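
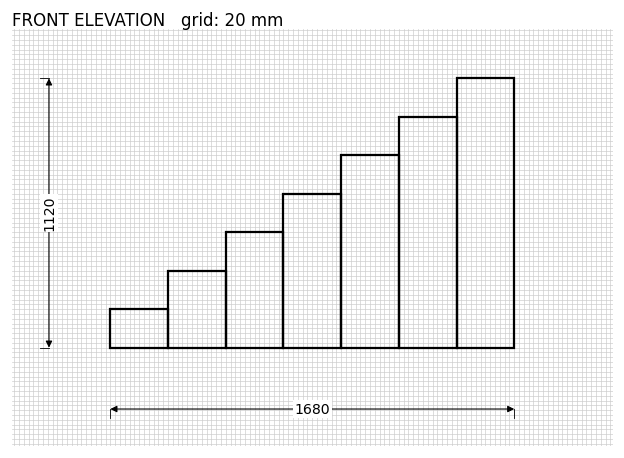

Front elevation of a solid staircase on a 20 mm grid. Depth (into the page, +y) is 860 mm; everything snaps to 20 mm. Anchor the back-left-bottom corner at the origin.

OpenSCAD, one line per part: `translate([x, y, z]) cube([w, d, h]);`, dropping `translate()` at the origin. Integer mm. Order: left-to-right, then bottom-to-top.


cube([240, 860, 160]);
translate([240, 0, 0]) cube([240, 860, 320]);
translate([480, 0, 0]) cube([240, 860, 480]);
translate([720, 0, 0]) cube([240, 860, 640]);
translate([960, 0, 0]) cube([240, 860, 800]);
translate([1200, 0, 0]) cube([240, 860, 960]);
translate([1440, 0, 0]) cube([240, 860, 1120]);


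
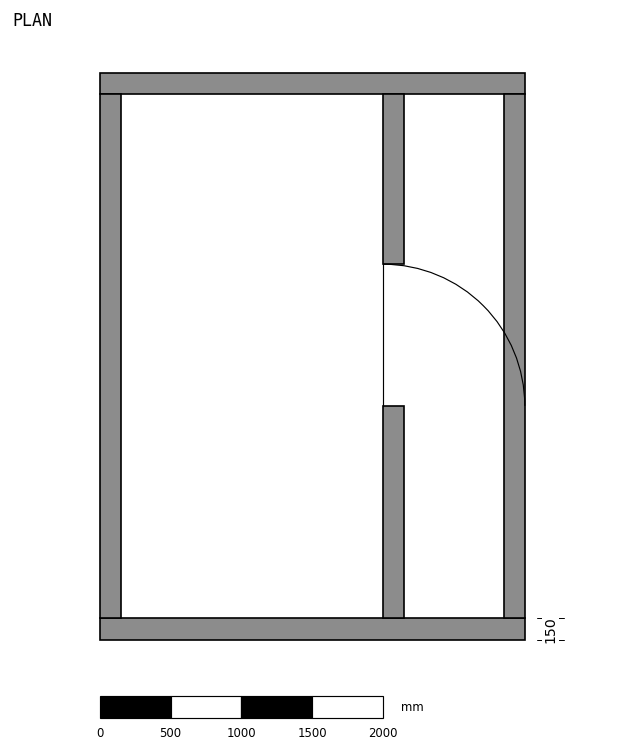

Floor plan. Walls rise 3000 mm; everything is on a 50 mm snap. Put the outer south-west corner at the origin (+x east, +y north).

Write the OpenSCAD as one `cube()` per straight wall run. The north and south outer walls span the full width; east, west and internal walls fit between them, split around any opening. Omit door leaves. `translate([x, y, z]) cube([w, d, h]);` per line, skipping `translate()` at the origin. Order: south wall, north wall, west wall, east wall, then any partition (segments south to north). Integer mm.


cube([3000, 150, 3000]);
translate([0, 3850, 0]) cube([3000, 150, 3000]);
translate([0, 150, 0]) cube([150, 3700, 3000]);
translate([2850, 150, 0]) cube([150, 3700, 3000]);
translate([2000, 150, 0]) cube([150, 1500, 3000]);
translate([2000, 2650, 0]) cube([150, 1200, 3000]);


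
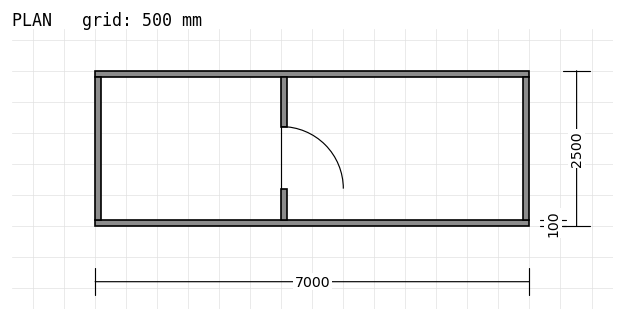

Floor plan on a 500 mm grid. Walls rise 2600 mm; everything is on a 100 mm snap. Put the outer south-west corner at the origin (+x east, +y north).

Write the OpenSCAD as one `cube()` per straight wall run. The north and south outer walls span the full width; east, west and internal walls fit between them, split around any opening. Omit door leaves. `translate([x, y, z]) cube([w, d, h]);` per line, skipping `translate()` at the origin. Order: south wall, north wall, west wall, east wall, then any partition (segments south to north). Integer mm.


cube([7000, 100, 2600]);
translate([0, 2400, 0]) cube([7000, 100, 2600]);
translate([0, 100, 0]) cube([100, 2300, 2600]);
translate([6900, 100, 0]) cube([100, 2300, 2600]);
translate([3000, 100, 0]) cube([100, 500, 2600]);
translate([3000, 1600, 0]) cube([100, 800, 2600]);


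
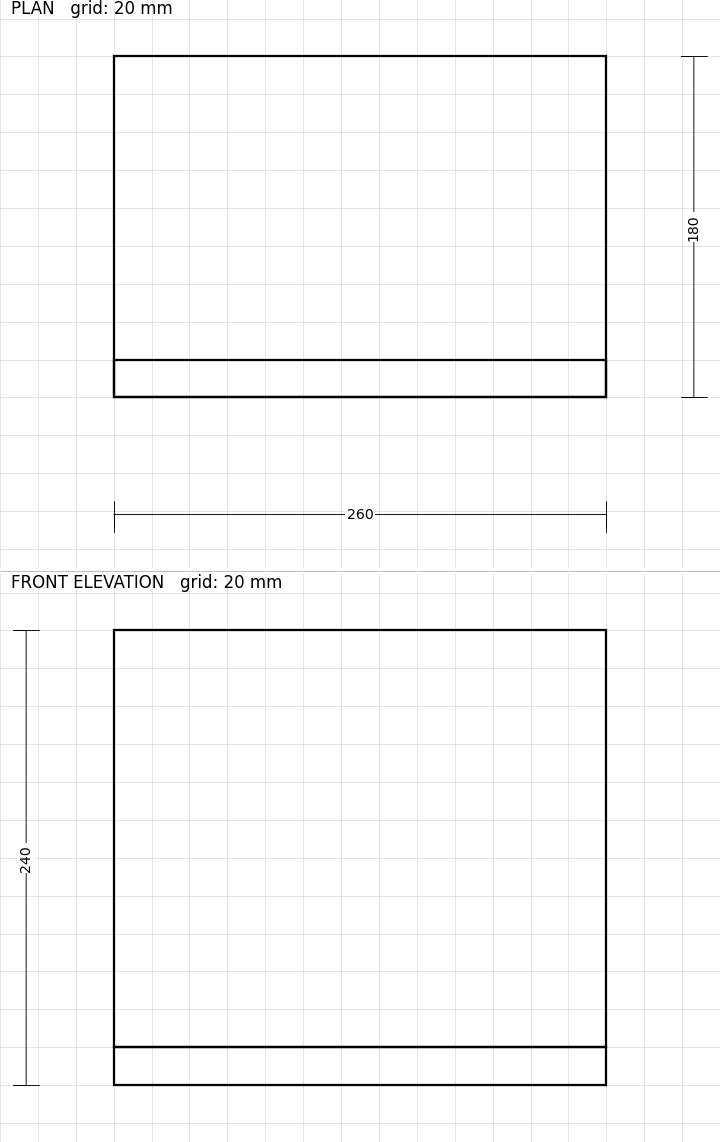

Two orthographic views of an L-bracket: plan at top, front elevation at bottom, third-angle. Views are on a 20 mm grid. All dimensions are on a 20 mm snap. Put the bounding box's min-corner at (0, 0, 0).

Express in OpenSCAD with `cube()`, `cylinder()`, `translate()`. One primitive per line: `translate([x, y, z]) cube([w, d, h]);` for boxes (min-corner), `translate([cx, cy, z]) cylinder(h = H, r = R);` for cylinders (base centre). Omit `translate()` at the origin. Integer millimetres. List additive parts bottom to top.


cube([260, 180, 20]);
translate([0, 0, 20]) cube([260, 20, 220]);


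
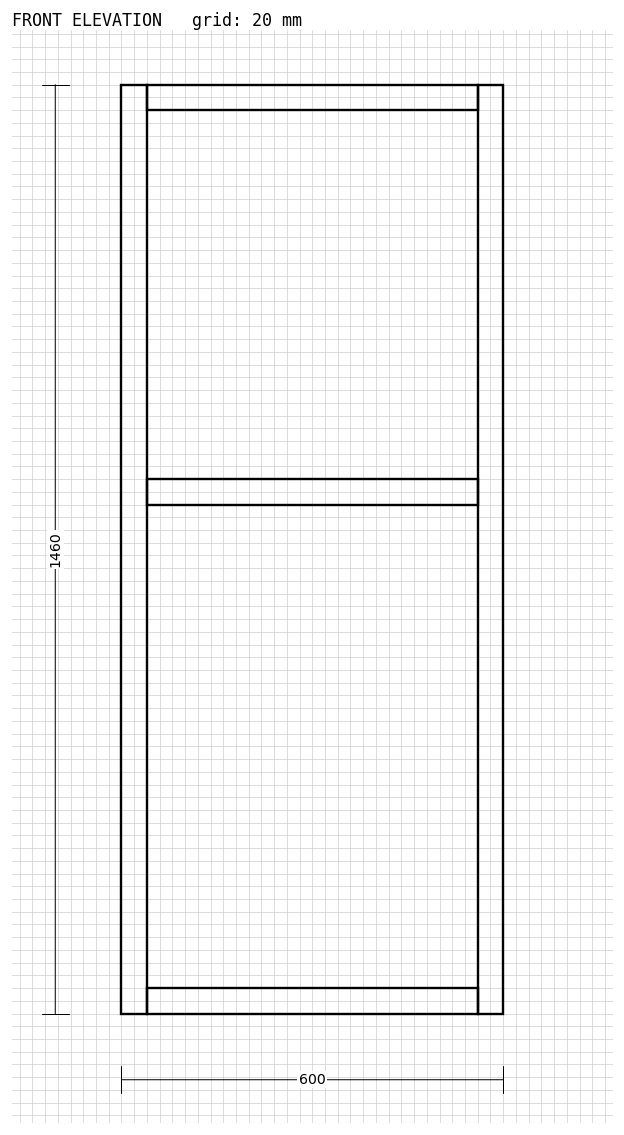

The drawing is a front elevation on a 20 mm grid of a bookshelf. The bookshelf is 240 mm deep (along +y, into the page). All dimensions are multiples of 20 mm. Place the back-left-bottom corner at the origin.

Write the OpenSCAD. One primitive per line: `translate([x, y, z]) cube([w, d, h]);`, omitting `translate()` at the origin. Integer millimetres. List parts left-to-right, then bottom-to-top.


cube([40, 240, 1460]);
translate([40, 0, 0]) cube([520, 240, 40]);
translate([40, 0, 800]) cube([520, 240, 40]);
translate([40, 0, 1420]) cube([520, 240, 40]);
translate([560, 0, 0]) cube([40, 240, 1460]);


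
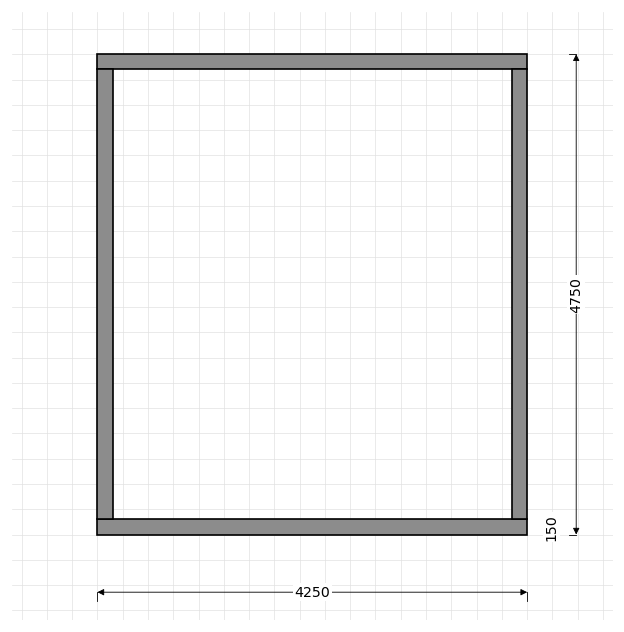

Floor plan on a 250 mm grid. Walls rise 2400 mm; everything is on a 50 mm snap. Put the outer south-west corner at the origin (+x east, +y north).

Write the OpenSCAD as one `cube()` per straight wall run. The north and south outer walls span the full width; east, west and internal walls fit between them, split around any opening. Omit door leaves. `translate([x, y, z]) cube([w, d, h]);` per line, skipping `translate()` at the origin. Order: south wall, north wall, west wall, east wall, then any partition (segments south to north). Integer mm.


cube([4250, 150, 2400]);
translate([0, 4600, 0]) cube([4250, 150, 2400]);
translate([0, 150, 0]) cube([150, 4450, 2400]);
translate([4100, 150, 0]) cube([150, 4450, 2400]);


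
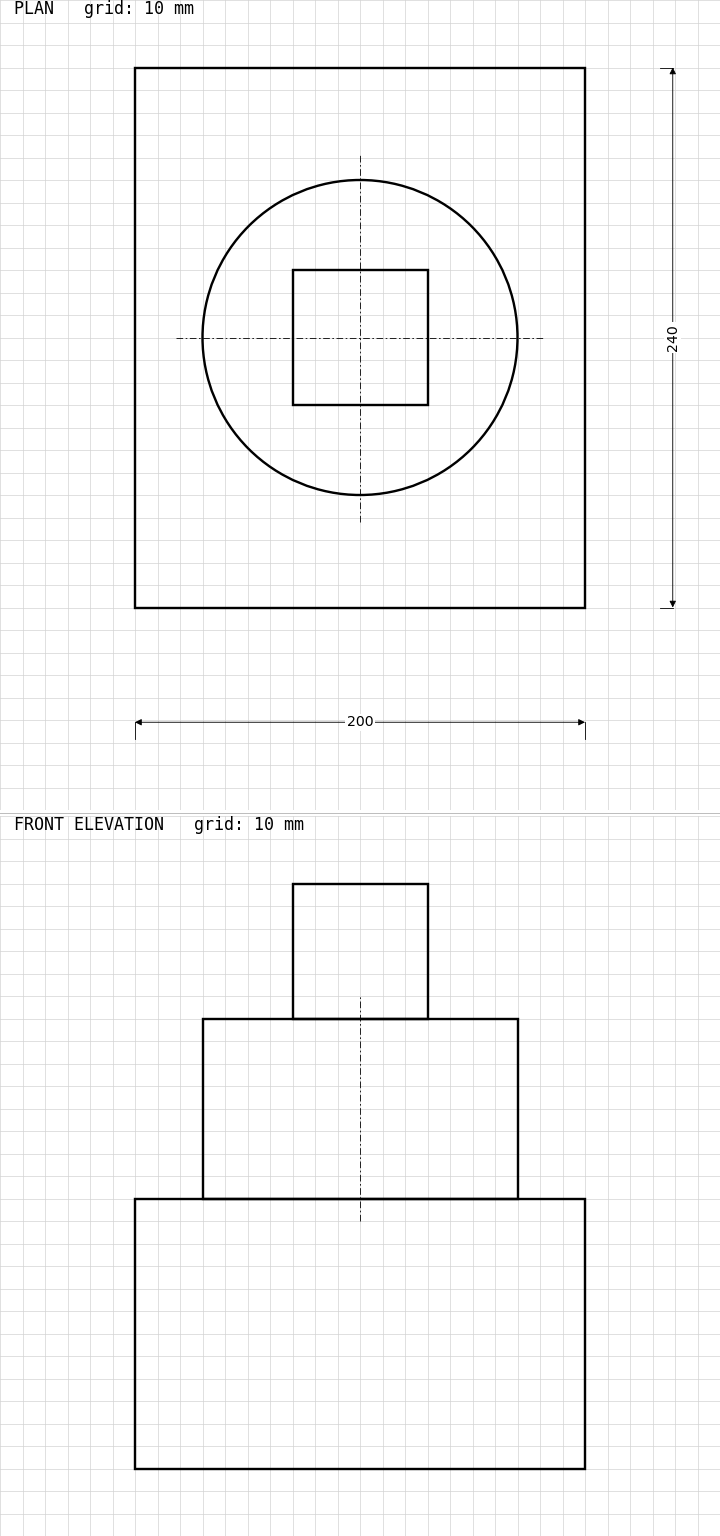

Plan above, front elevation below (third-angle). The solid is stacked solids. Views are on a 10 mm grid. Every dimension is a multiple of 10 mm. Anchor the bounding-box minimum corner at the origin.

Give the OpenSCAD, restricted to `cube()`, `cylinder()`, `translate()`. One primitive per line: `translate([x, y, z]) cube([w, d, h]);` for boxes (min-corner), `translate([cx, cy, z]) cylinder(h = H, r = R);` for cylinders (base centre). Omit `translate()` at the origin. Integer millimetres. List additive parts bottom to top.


cube([200, 240, 120]);
translate([100, 120, 120]) cylinder(h = 80, r = 70);
translate([70, 90, 200]) cube([60, 60, 60]);


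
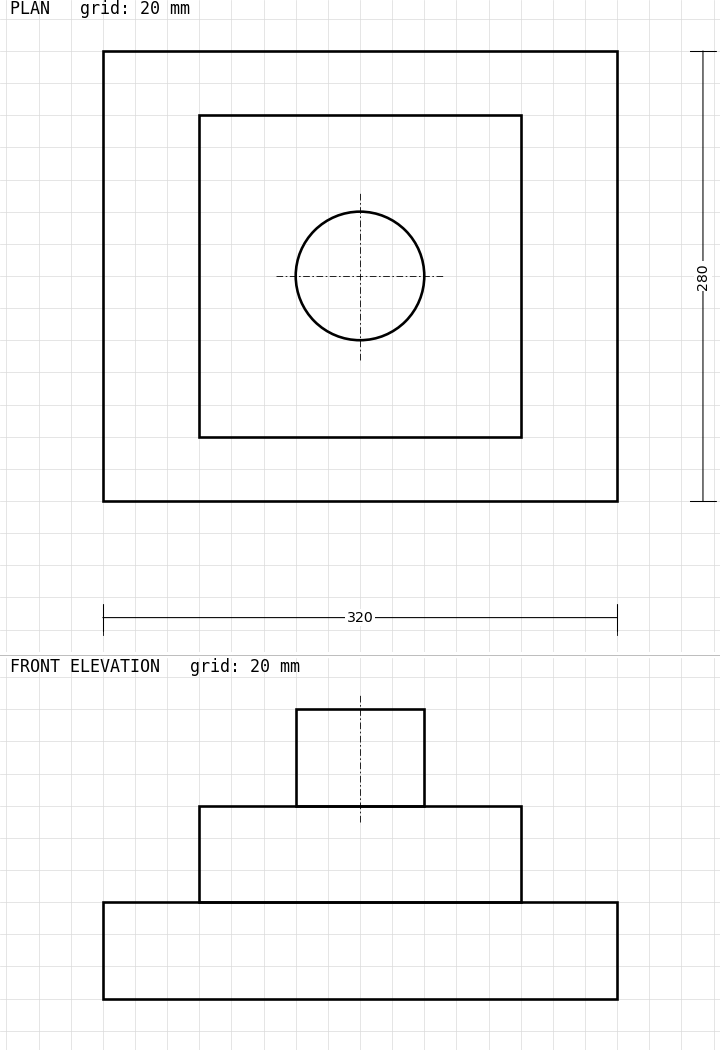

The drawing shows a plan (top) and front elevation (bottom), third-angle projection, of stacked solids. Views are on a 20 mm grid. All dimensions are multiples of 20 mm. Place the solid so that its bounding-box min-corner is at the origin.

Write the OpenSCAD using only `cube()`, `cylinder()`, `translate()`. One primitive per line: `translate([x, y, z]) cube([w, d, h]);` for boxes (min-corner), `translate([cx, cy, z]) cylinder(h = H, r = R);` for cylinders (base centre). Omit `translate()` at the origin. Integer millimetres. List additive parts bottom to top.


cube([320, 280, 60]);
translate([60, 40, 60]) cube([200, 200, 60]);
translate([160, 140, 120]) cylinder(h = 60, r = 40);


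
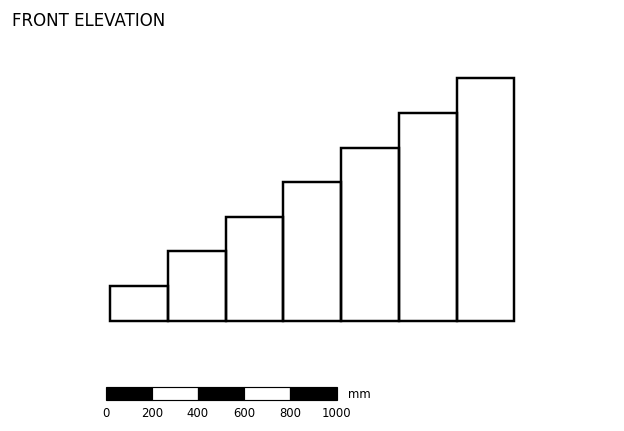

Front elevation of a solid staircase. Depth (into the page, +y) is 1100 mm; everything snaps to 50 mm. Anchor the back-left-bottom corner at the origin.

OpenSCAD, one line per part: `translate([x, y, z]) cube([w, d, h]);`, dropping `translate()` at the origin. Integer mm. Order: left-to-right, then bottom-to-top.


cube([250, 1100, 150]);
translate([250, 0, 0]) cube([250, 1100, 300]);
translate([500, 0, 0]) cube([250, 1100, 450]);
translate([750, 0, 0]) cube([250, 1100, 600]);
translate([1000, 0, 0]) cube([250, 1100, 750]);
translate([1250, 0, 0]) cube([250, 1100, 900]);
translate([1500, 0, 0]) cube([250, 1100, 1050]);


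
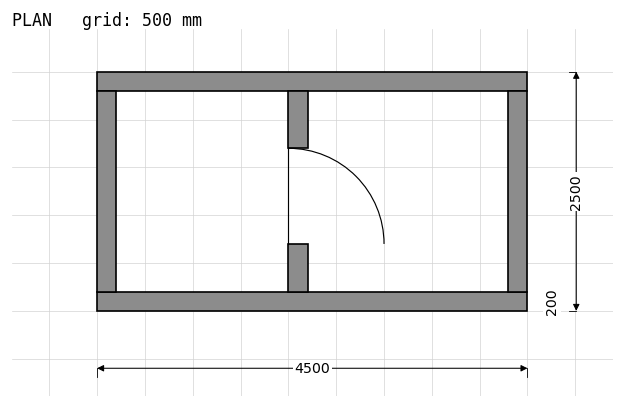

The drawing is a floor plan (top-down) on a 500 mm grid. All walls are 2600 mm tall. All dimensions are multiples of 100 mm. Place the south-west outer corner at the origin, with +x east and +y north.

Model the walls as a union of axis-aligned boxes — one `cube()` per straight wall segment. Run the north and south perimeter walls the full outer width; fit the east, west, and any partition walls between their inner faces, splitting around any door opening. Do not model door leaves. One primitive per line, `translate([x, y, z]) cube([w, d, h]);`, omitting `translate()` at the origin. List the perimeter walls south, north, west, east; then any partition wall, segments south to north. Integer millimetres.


cube([4500, 200, 2600]);
translate([0, 2300, 0]) cube([4500, 200, 2600]);
translate([0, 200, 0]) cube([200, 2100, 2600]);
translate([4300, 200, 0]) cube([200, 2100, 2600]);
translate([2000, 200, 0]) cube([200, 500, 2600]);
translate([2000, 1700, 0]) cube([200, 600, 2600]);


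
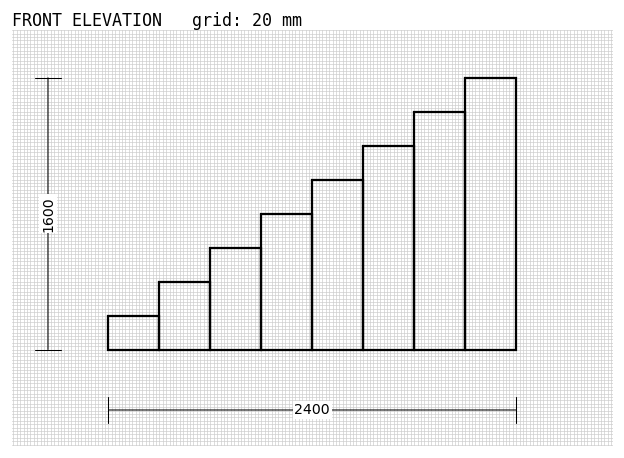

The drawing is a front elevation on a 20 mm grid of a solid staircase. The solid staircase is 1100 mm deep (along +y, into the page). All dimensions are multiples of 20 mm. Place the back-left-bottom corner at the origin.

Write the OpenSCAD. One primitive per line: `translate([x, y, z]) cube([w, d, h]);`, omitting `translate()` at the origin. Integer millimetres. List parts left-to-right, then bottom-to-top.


cube([300, 1100, 200]);
translate([300, 0, 0]) cube([300, 1100, 400]);
translate([600, 0, 0]) cube([300, 1100, 600]);
translate([900, 0, 0]) cube([300, 1100, 800]);
translate([1200, 0, 0]) cube([300, 1100, 1000]);
translate([1500, 0, 0]) cube([300, 1100, 1200]);
translate([1800, 0, 0]) cube([300, 1100, 1400]);
translate([2100, 0, 0]) cube([300, 1100, 1600]);


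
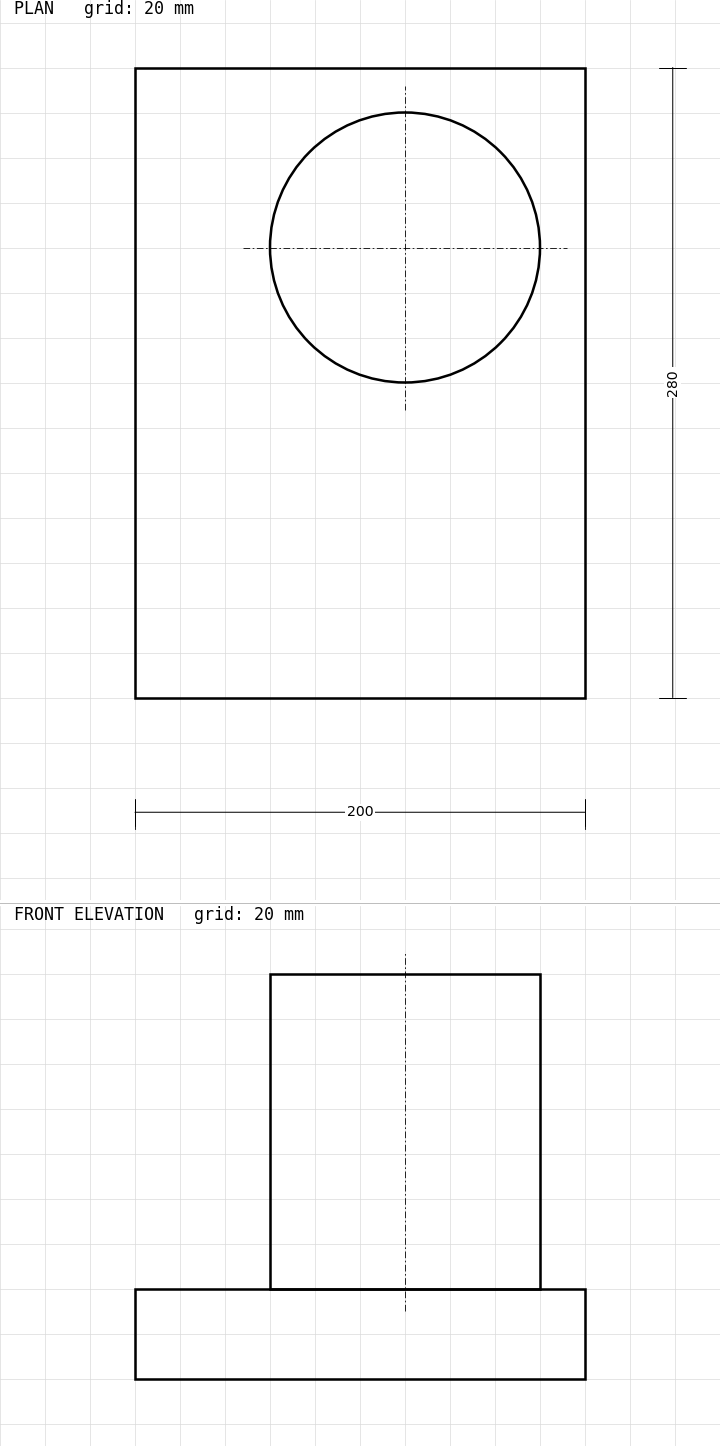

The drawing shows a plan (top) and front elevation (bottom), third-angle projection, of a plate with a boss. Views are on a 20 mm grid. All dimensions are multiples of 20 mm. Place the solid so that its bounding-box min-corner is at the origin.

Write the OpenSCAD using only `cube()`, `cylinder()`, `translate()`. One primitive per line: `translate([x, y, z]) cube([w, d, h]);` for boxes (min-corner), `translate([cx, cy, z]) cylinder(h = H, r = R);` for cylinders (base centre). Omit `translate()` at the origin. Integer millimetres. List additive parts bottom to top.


cube([200, 280, 40]);
translate([120, 200, 40]) cylinder(h = 140, r = 60);


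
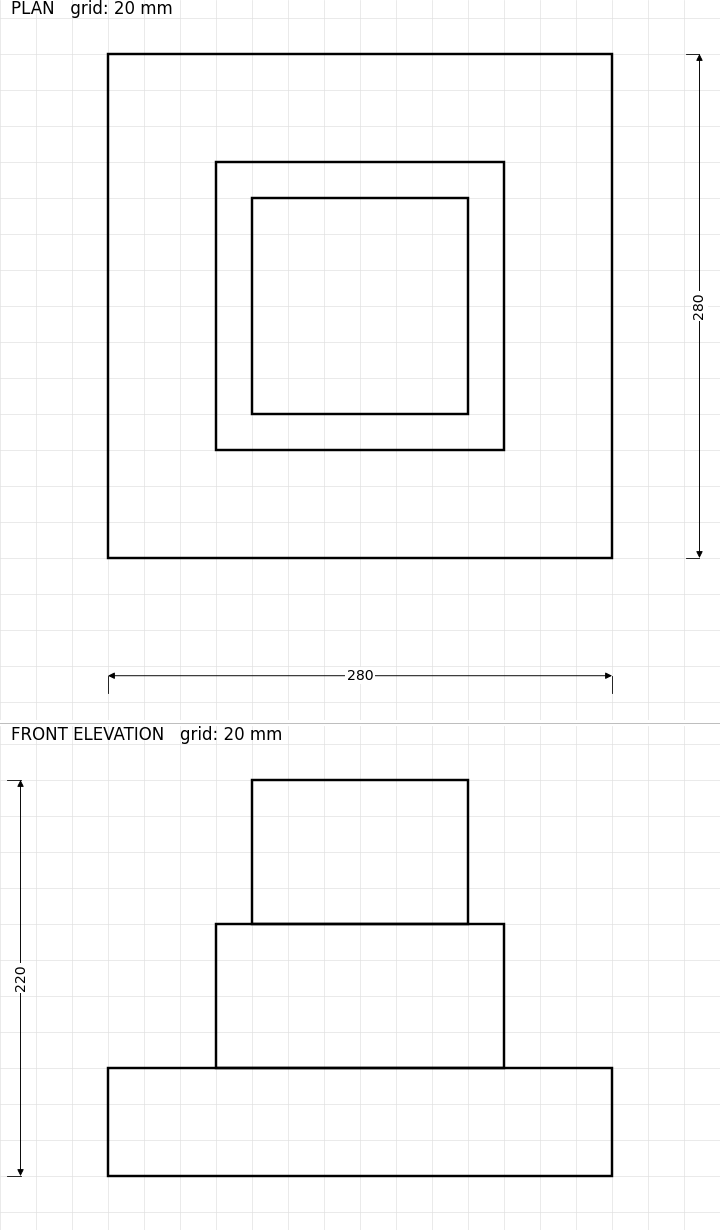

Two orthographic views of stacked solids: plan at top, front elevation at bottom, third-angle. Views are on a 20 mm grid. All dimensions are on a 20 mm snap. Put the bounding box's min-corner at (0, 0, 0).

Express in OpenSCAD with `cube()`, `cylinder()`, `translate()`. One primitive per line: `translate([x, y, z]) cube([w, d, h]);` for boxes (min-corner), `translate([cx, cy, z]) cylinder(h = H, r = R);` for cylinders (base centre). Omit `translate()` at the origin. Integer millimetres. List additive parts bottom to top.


cube([280, 280, 60]);
translate([60, 60, 60]) cube([160, 160, 80]);
translate([80, 80, 140]) cube([120, 120, 80]);


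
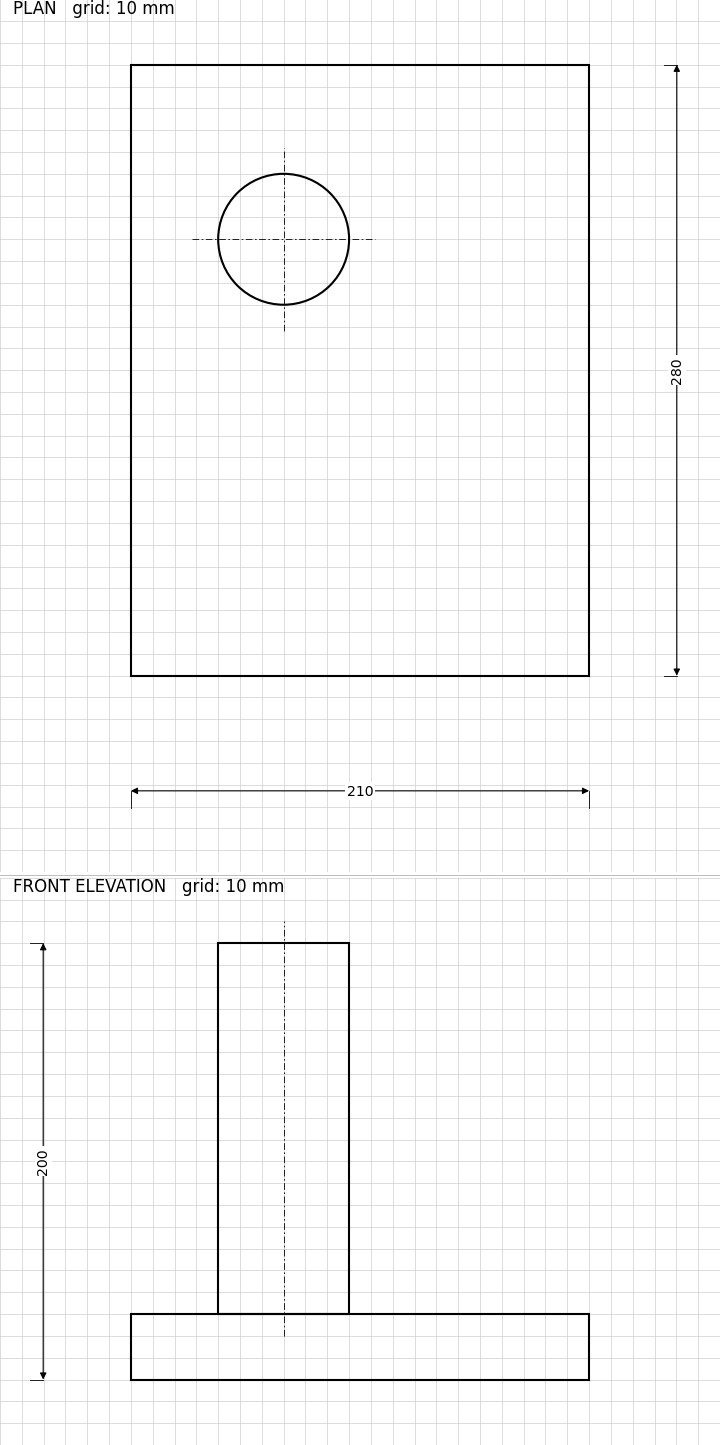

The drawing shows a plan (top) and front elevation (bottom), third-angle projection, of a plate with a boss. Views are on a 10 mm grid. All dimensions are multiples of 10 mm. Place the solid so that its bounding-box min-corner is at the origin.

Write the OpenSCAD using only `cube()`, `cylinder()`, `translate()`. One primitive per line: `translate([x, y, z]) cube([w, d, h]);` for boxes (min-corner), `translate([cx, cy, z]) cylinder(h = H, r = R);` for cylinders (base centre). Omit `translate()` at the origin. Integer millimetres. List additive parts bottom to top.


cube([210, 280, 30]);
translate([70, 200, 30]) cylinder(h = 170, r = 30);


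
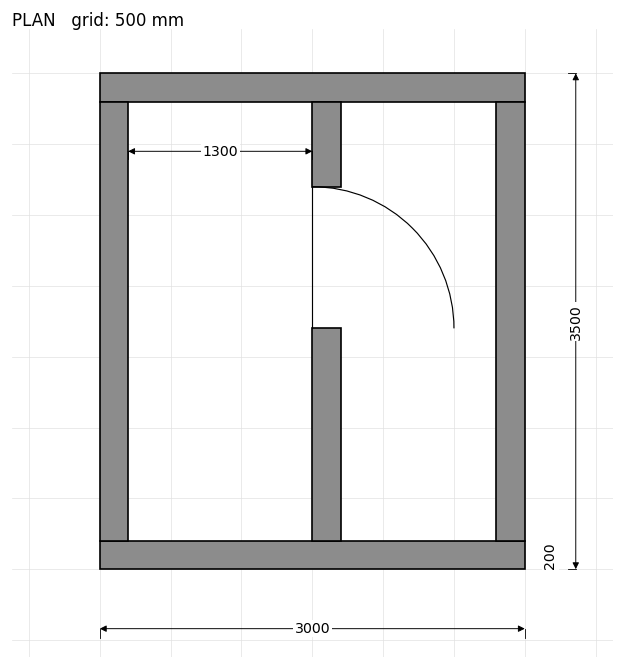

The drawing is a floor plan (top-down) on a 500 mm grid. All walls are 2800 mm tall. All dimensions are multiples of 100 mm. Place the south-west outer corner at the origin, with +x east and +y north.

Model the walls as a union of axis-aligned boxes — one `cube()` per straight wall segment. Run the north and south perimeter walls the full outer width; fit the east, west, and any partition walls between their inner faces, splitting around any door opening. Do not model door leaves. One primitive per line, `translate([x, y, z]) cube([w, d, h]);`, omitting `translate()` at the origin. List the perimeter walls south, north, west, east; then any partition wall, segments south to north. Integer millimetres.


cube([3000, 200, 2800]);
translate([0, 3300, 0]) cube([3000, 200, 2800]);
translate([0, 200, 0]) cube([200, 3100, 2800]);
translate([2800, 200, 0]) cube([200, 3100, 2800]);
translate([1500, 200, 0]) cube([200, 1500, 2800]);
translate([1500, 2700, 0]) cube([200, 600, 2800]);


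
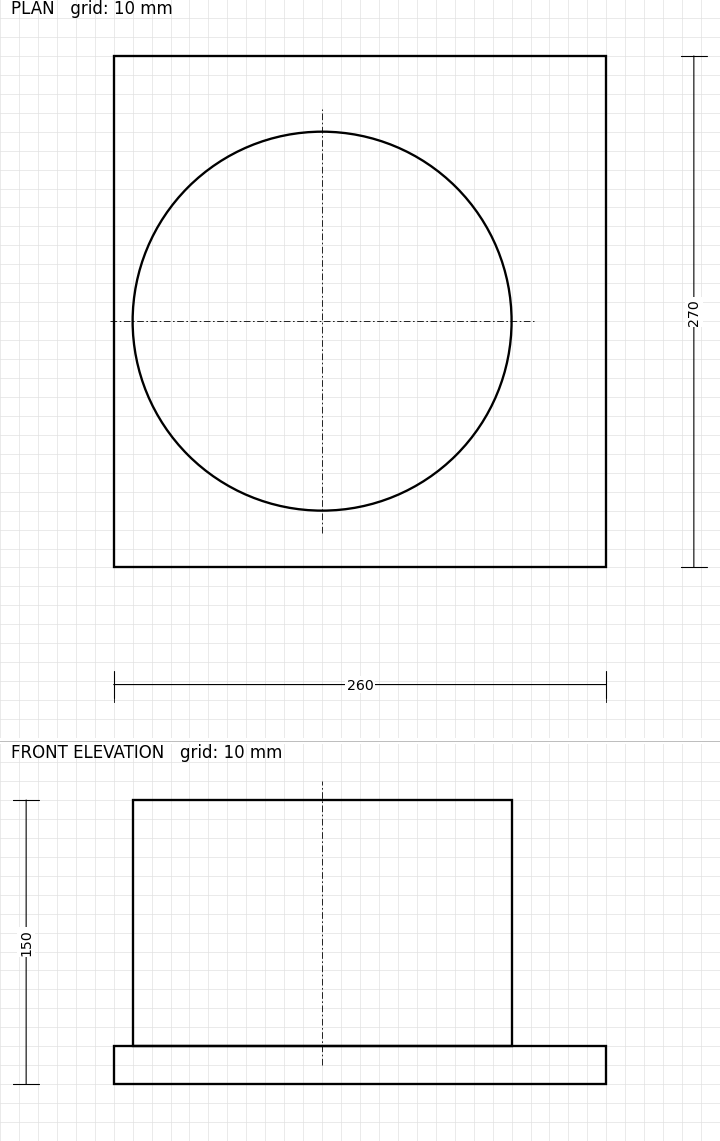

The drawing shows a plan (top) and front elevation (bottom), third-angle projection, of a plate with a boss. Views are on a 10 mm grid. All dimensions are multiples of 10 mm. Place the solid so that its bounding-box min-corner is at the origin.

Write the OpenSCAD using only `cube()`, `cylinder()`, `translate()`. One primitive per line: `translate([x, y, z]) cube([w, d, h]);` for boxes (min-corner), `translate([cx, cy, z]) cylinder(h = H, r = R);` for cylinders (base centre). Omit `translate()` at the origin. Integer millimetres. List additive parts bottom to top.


cube([260, 270, 20]);
translate([110, 130, 20]) cylinder(h = 130, r = 100);


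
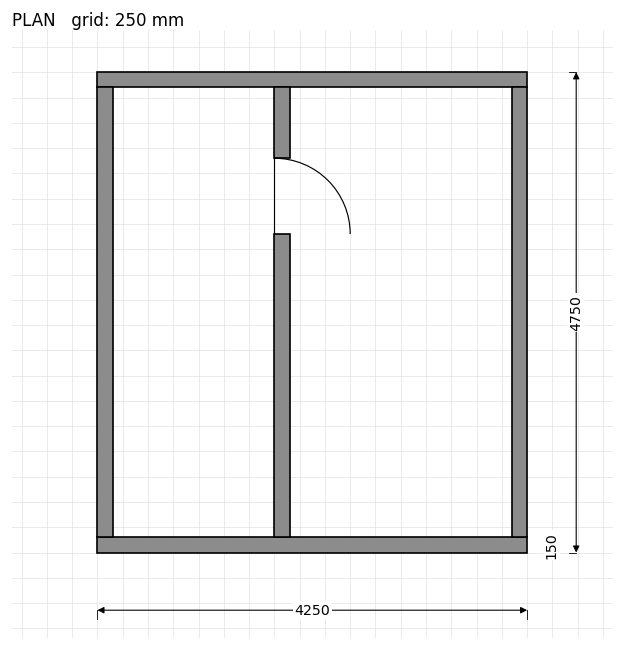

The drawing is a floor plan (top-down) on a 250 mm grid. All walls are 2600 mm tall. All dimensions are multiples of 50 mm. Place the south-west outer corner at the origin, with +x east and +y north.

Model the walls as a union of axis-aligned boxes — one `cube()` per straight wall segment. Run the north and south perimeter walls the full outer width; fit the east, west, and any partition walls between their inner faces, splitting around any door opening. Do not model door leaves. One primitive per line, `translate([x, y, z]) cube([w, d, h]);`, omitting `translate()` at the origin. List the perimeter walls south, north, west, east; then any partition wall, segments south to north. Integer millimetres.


cube([4250, 150, 2600]);
translate([0, 4600, 0]) cube([4250, 150, 2600]);
translate([0, 150, 0]) cube([150, 4450, 2600]);
translate([4100, 150, 0]) cube([150, 4450, 2600]);
translate([1750, 150, 0]) cube([150, 3000, 2600]);
translate([1750, 3900, 0]) cube([150, 700, 2600]);


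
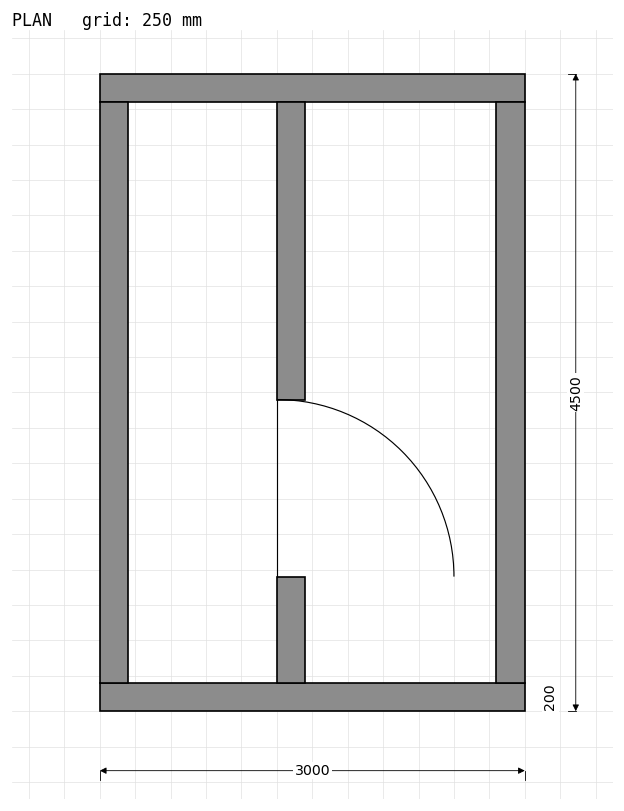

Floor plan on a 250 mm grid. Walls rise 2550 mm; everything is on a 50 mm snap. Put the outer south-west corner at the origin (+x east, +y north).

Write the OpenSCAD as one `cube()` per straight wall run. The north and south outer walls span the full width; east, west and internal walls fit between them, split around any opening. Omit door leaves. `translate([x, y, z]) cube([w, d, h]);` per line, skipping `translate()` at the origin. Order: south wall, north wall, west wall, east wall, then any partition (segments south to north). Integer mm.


cube([3000, 200, 2550]);
translate([0, 4300, 0]) cube([3000, 200, 2550]);
translate([0, 200, 0]) cube([200, 4100, 2550]);
translate([2800, 200, 0]) cube([200, 4100, 2550]);
translate([1250, 200, 0]) cube([200, 750, 2550]);
translate([1250, 2200, 0]) cube([200, 2100, 2550]);


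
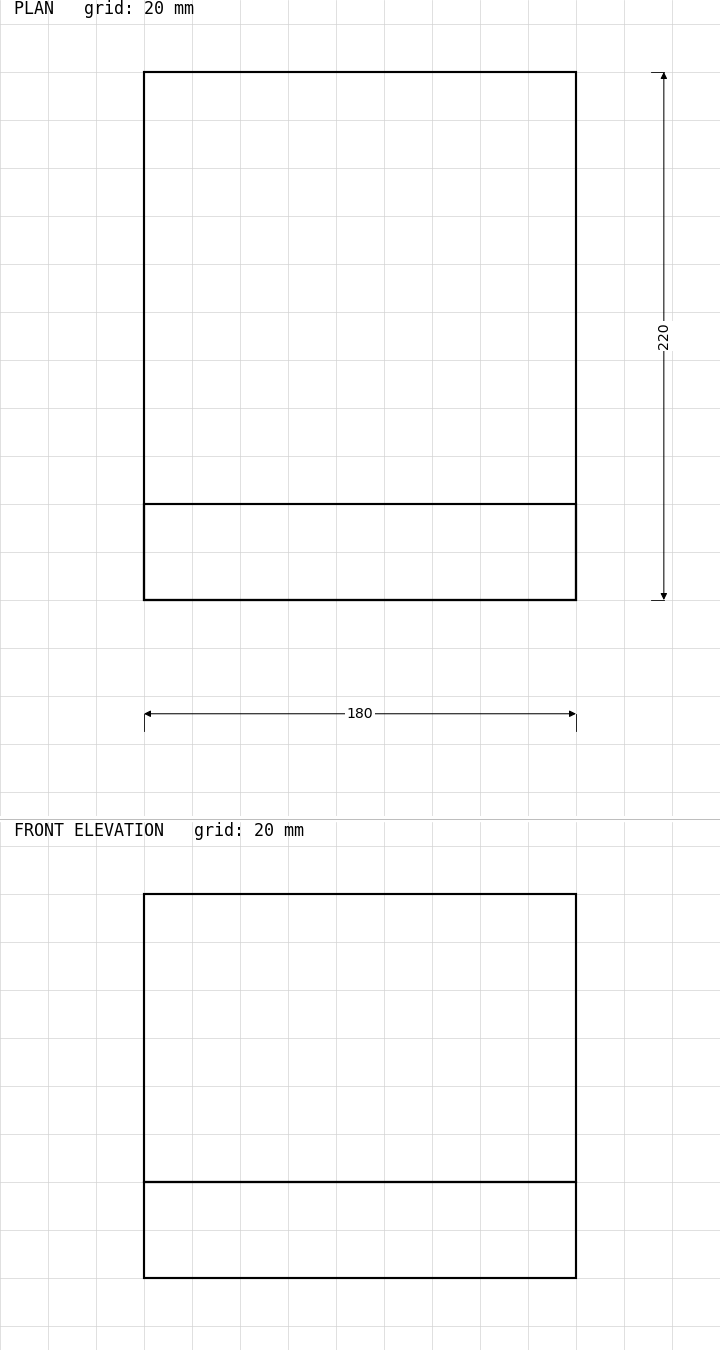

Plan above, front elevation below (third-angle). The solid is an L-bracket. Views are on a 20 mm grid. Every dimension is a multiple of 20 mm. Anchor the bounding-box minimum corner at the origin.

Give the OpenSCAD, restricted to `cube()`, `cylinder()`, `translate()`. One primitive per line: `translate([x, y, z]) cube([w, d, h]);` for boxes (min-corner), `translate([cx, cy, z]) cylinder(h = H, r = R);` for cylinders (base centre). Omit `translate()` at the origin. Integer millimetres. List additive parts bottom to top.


cube([180, 220, 40]);
translate([0, 0, 40]) cube([180, 40, 120]);


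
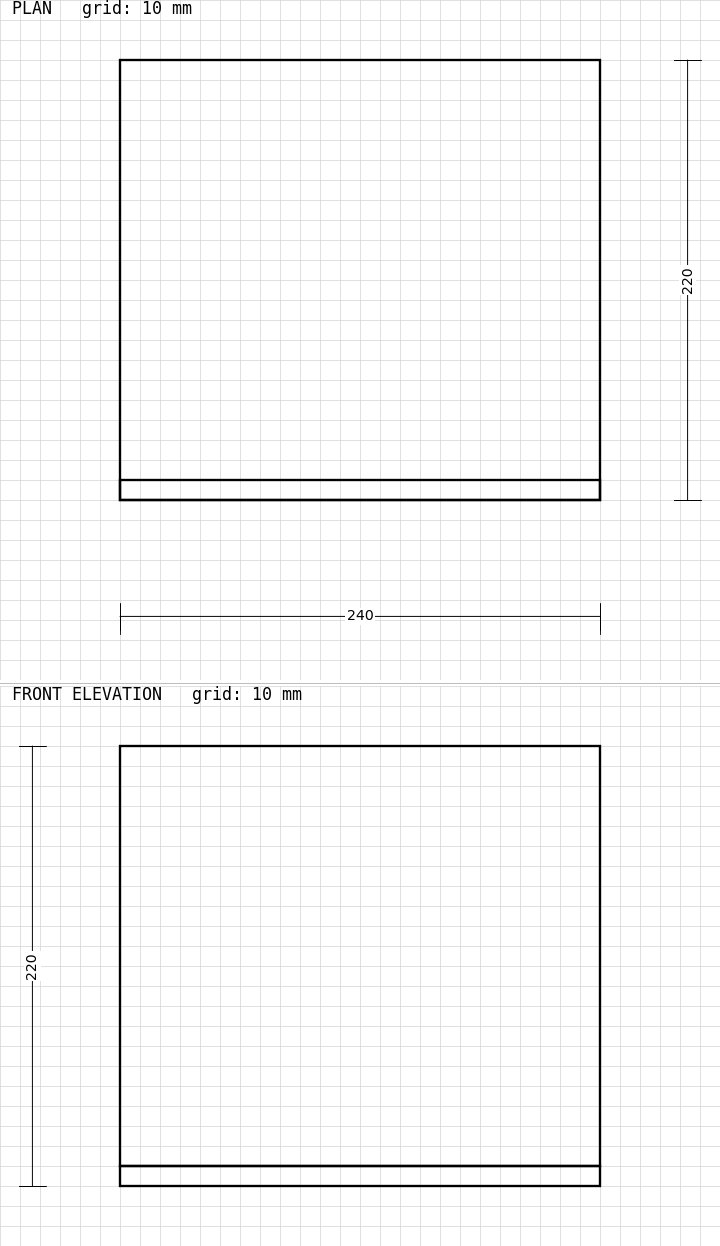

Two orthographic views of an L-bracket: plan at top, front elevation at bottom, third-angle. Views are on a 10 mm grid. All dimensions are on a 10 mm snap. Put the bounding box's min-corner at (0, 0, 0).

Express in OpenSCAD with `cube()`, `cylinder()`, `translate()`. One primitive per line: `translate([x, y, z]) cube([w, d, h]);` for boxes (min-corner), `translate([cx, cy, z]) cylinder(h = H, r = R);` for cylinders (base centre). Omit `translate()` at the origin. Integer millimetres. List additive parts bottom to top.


cube([240, 220, 10]);
translate([0, 0, 10]) cube([240, 10, 210]);


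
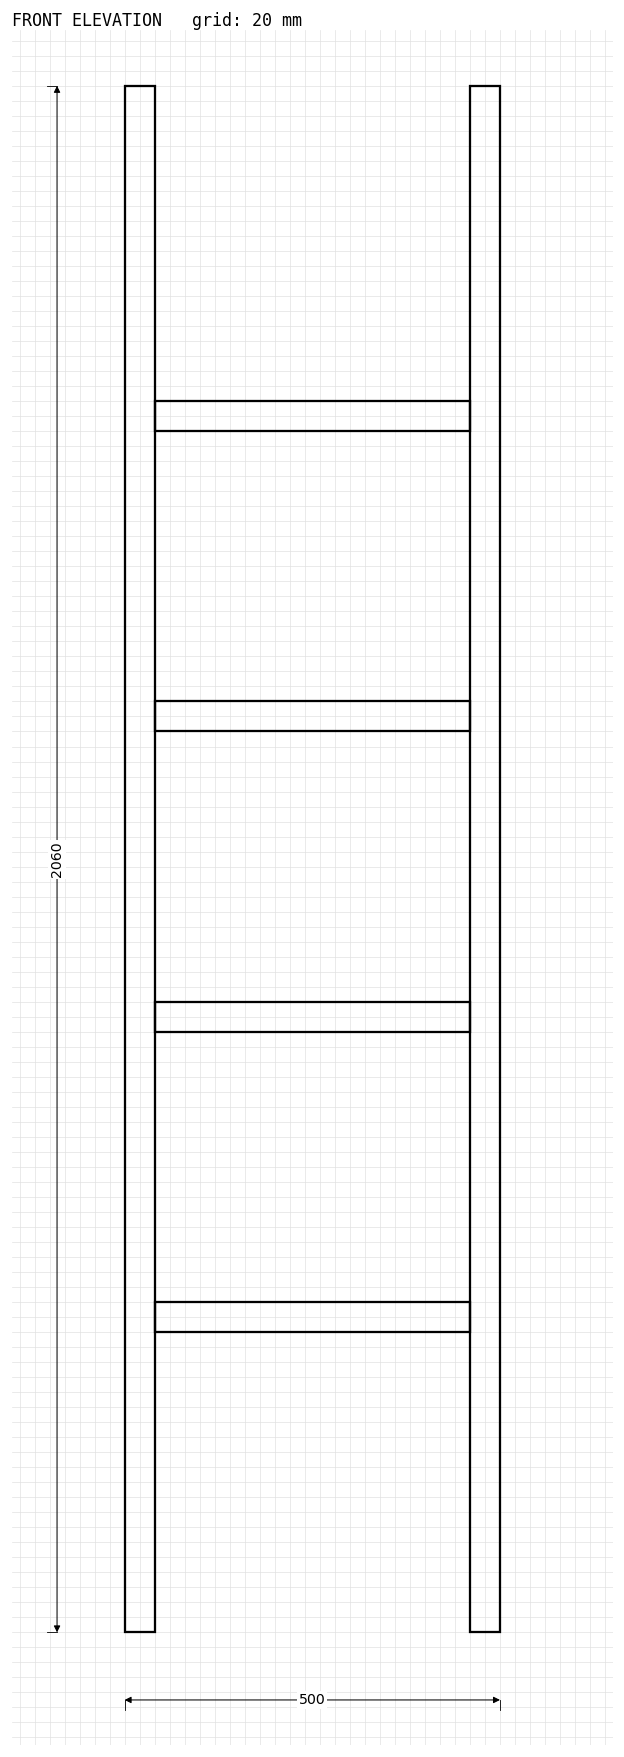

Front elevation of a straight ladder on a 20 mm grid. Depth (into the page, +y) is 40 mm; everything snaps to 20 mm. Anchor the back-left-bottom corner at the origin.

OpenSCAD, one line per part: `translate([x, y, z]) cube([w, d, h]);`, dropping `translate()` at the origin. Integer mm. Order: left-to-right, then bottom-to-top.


cube([40, 40, 2060]);
translate([40, 0, 400]) cube([420, 40, 40]);
translate([40, 0, 800]) cube([420, 40, 40]);
translate([40, 0, 1200]) cube([420, 40, 40]);
translate([40, 0, 1600]) cube([420, 40, 40]);
translate([460, 0, 0]) cube([40, 40, 2060]);


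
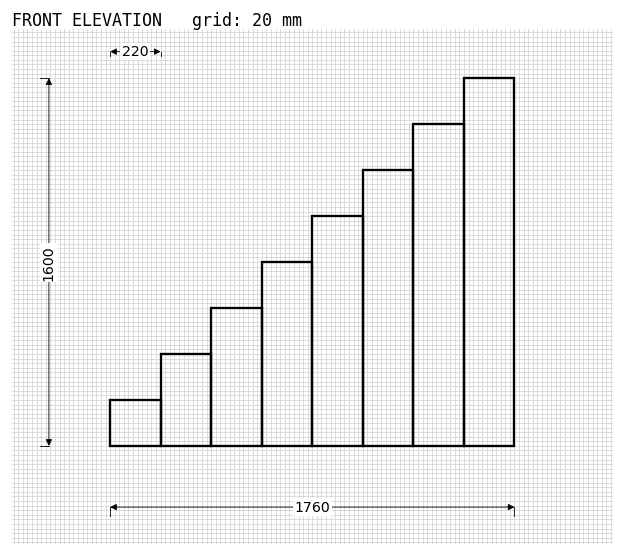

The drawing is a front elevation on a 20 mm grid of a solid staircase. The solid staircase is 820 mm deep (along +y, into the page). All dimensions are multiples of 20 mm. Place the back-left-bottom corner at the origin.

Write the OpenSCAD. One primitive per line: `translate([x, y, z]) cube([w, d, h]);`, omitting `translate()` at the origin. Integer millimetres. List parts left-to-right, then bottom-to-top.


cube([220, 820, 200]);
translate([220, 0, 0]) cube([220, 820, 400]);
translate([440, 0, 0]) cube([220, 820, 600]);
translate([660, 0, 0]) cube([220, 820, 800]);
translate([880, 0, 0]) cube([220, 820, 1000]);
translate([1100, 0, 0]) cube([220, 820, 1200]);
translate([1320, 0, 0]) cube([220, 820, 1400]);
translate([1540, 0, 0]) cube([220, 820, 1600]);


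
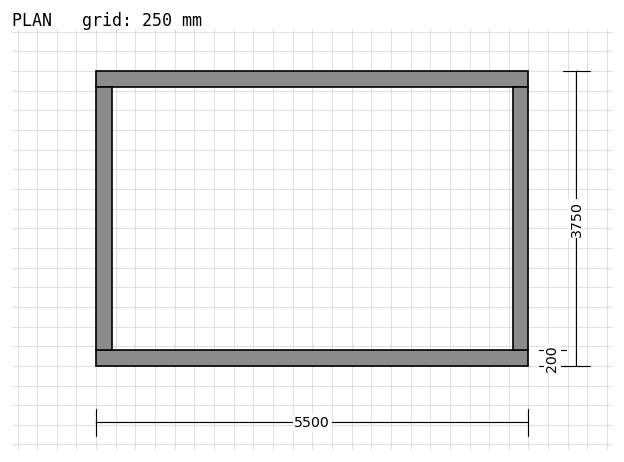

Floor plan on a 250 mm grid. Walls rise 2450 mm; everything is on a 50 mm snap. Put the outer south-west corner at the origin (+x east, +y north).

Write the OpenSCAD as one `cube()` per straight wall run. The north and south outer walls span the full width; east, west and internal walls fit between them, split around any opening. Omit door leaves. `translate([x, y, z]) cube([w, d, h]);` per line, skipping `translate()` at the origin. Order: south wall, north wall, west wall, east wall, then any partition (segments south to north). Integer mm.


cube([5500, 200, 2450]);
translate([0, 3550, 0]) cube([5500, 200, 2450]);
translate([0, 200, 0]) cube([200, 3350, 2450]);
translate([5300, 200, 0]) cube([200, 3350, 2450]);


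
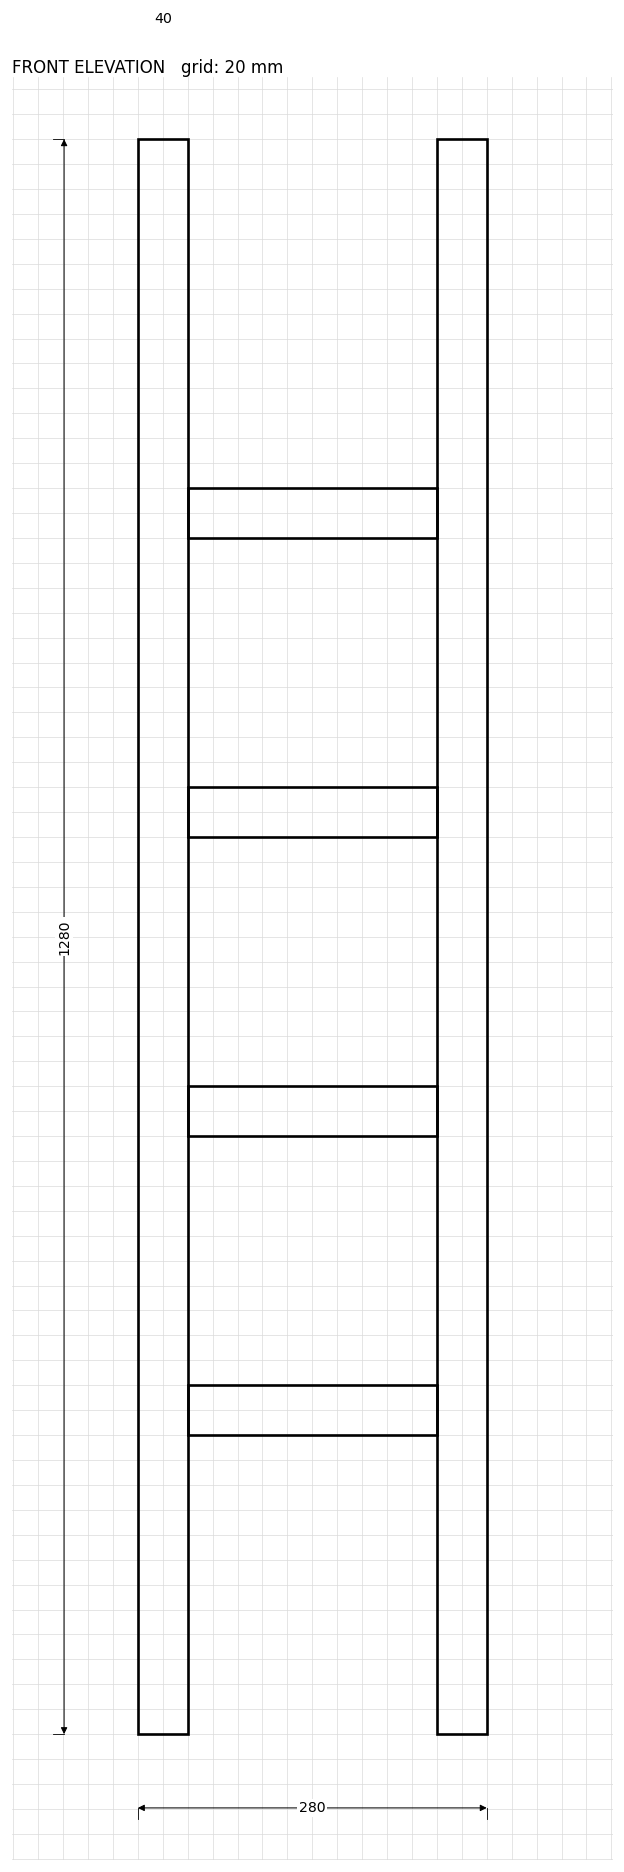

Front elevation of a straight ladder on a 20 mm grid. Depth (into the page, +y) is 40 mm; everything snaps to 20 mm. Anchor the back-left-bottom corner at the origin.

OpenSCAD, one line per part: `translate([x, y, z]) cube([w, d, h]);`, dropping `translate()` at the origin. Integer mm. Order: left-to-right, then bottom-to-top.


cube([40, 40, 1280]);
translate([40, 0, 240]) cube([200, 40, 40]);
translate([40, 0, 480]) cube([200, 40, 40]);
translate([40, 0, 720]) cube([200, 40, 40]);
translate([40, 0, 960]) cube([200, 40, 40]);
translate([240, 0, 0]) cube([40, 40, 1280]);


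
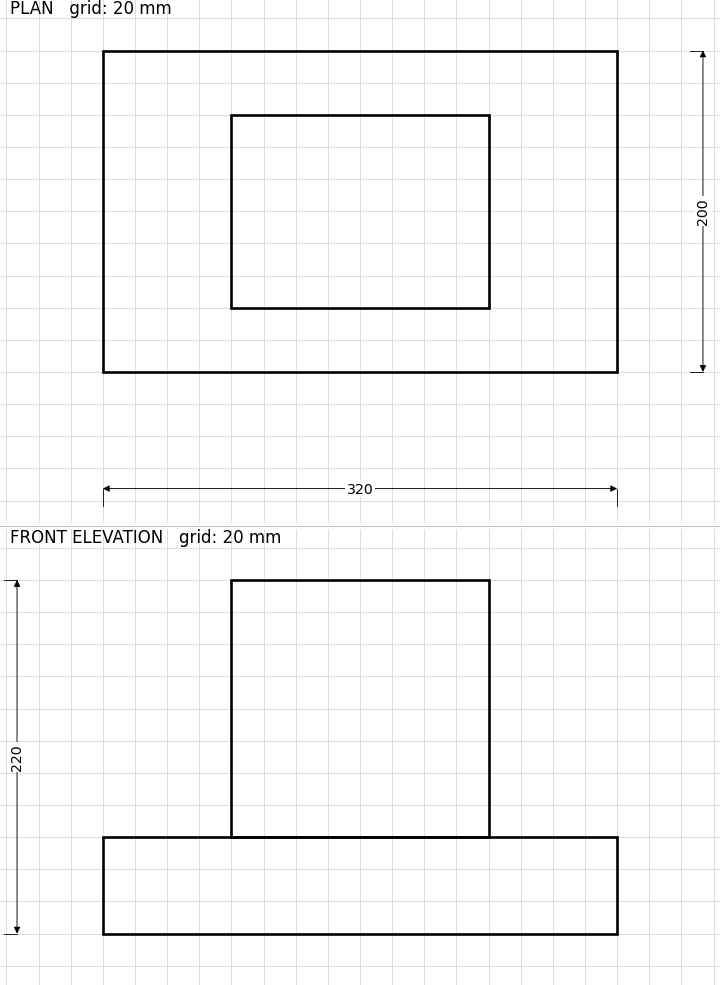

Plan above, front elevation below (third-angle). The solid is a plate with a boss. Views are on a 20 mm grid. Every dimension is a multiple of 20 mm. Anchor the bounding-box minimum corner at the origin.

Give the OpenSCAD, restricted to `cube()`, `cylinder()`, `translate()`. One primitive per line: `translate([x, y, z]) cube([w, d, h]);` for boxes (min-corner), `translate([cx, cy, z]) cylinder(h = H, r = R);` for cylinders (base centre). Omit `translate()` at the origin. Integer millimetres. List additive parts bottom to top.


cube([320, 200, 60]);
translate([80, 40, 60]) cube([160, 120, 160]);


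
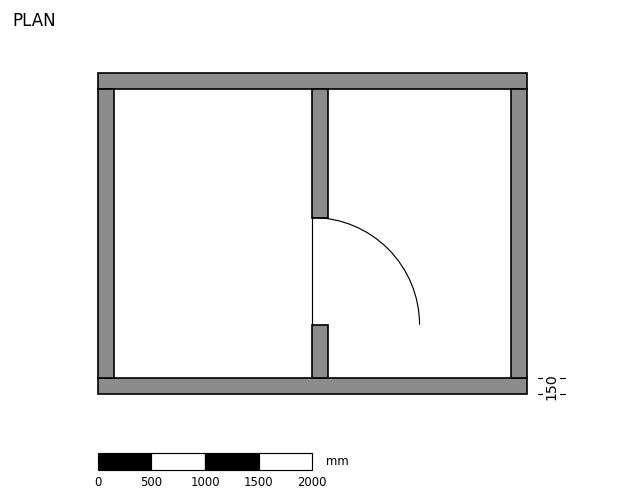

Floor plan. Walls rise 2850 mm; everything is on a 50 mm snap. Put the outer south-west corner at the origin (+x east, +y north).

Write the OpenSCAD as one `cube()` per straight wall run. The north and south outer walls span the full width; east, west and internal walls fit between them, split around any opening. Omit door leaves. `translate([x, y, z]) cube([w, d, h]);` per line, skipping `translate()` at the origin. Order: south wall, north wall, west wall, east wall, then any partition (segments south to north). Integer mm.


cube([4000, 150, 2850]);
translate([0, 2850, 0]) cube([4000, 150, 2850]);
translate([0, 150, 0]) cube([150, 2700, 2850]);
translate([3850, 150, 0]) cube([150, 2700, 2850]);
translate([2000, 150, 0]) cube([150, 500, 2850]);
translate([2000, 1650, 0]) cube([150, 1200, 2850]);


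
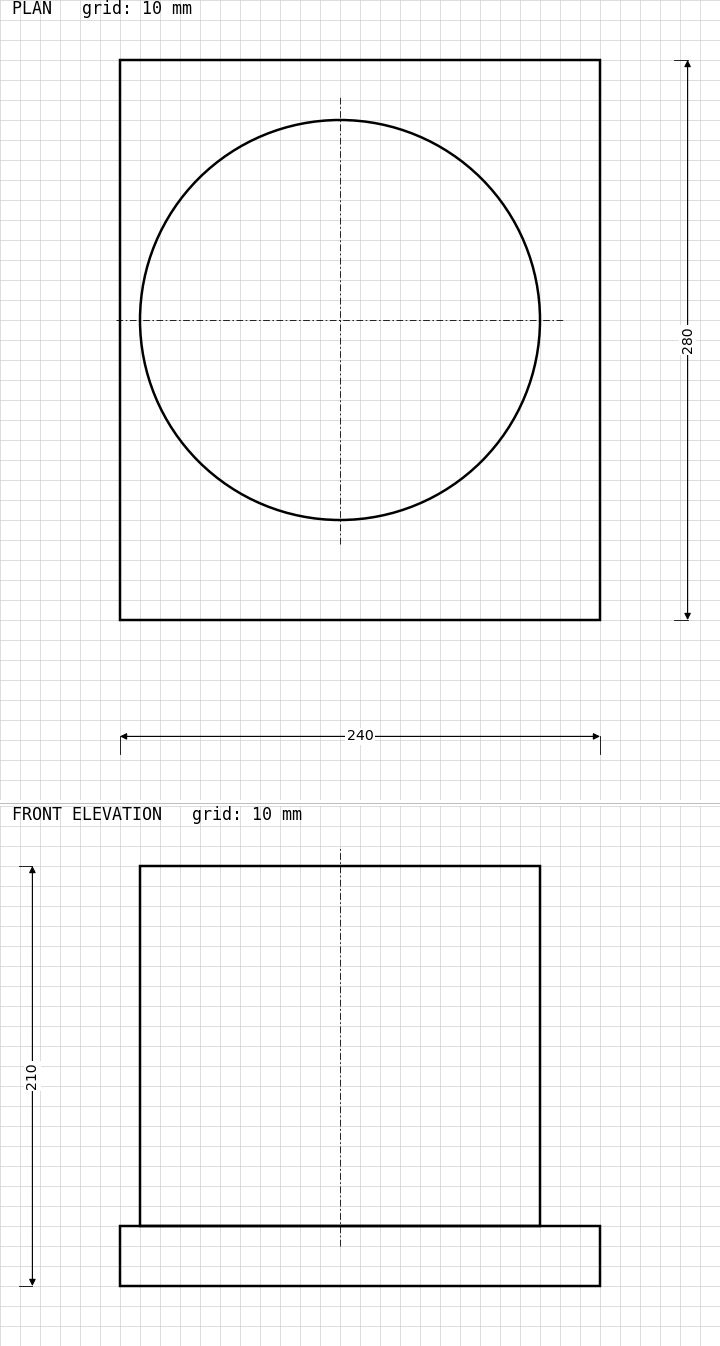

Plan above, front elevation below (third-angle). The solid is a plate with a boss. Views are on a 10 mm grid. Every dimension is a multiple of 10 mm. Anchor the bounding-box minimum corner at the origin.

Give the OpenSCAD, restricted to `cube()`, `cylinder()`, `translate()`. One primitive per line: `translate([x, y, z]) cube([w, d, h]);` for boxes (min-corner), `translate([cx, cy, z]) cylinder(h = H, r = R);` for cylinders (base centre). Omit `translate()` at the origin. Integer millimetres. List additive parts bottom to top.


cube([240, 280, 30]);
translate([110, 150, 30]) cylinder(h = 180, r = 100);


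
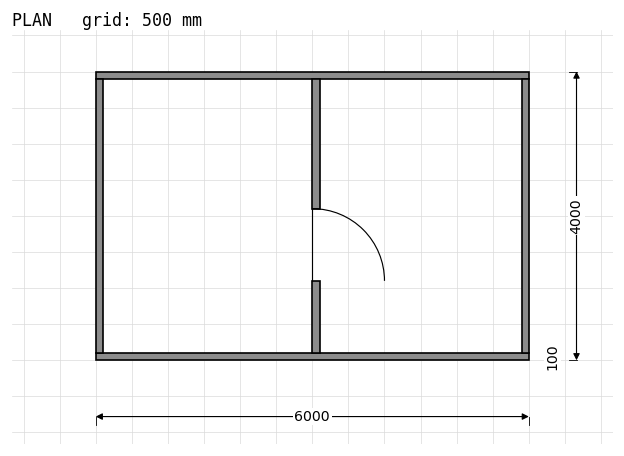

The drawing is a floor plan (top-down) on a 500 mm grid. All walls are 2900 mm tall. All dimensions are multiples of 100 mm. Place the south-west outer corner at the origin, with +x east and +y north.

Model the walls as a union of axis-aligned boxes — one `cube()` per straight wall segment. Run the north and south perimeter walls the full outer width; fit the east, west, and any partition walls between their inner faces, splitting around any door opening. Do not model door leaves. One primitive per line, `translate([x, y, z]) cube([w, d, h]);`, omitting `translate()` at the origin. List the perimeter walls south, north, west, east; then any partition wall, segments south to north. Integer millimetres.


cube([6000, 100, 2900]);
translate([0, 3900, 0]) cube([6000, 100, 2900]);
translate([0, 100, 0]) cube([100, 3800, 2900]);
translate([5900, 100, 0]) cube([100, 3800, 2900]);
translate([3000, 100, 0]) cube([100, 1000, 2900]);
translate([3000, 2100, 0]) cube([100, 1800, 2900]);


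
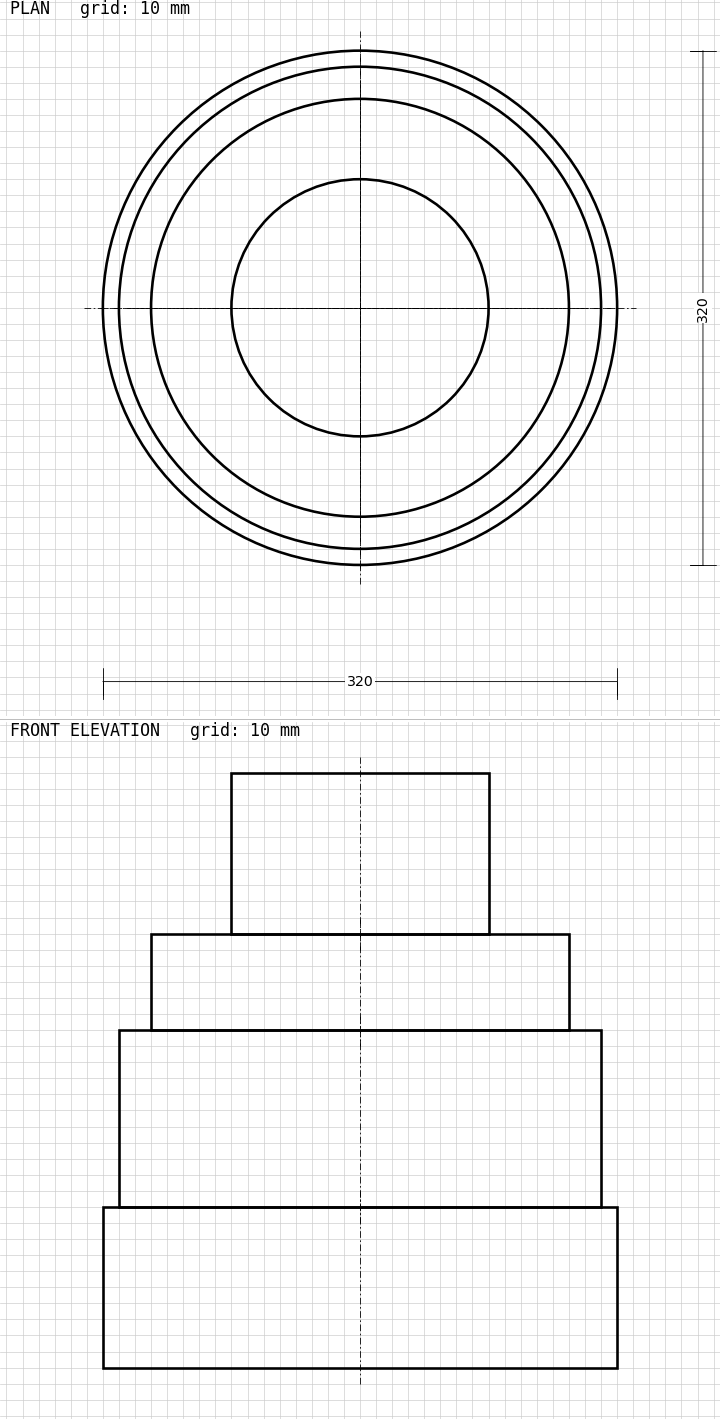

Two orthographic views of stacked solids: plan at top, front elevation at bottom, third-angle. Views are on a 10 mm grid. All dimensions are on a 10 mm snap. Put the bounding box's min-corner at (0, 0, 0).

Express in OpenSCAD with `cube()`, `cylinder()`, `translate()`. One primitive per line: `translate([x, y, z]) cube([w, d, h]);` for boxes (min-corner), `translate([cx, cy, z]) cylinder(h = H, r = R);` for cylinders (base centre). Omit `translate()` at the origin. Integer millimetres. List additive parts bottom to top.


translate([160, 160, 0]) cylinder(h = 100, r = 160);
translate([160, 160, 100]) cylinder(h = 110, r = 150);
translate([160, 160, 210]) cylinder(h = 60, r = 130);
translate([160, 160, 270]) cylinder(h = 100, r = 80);


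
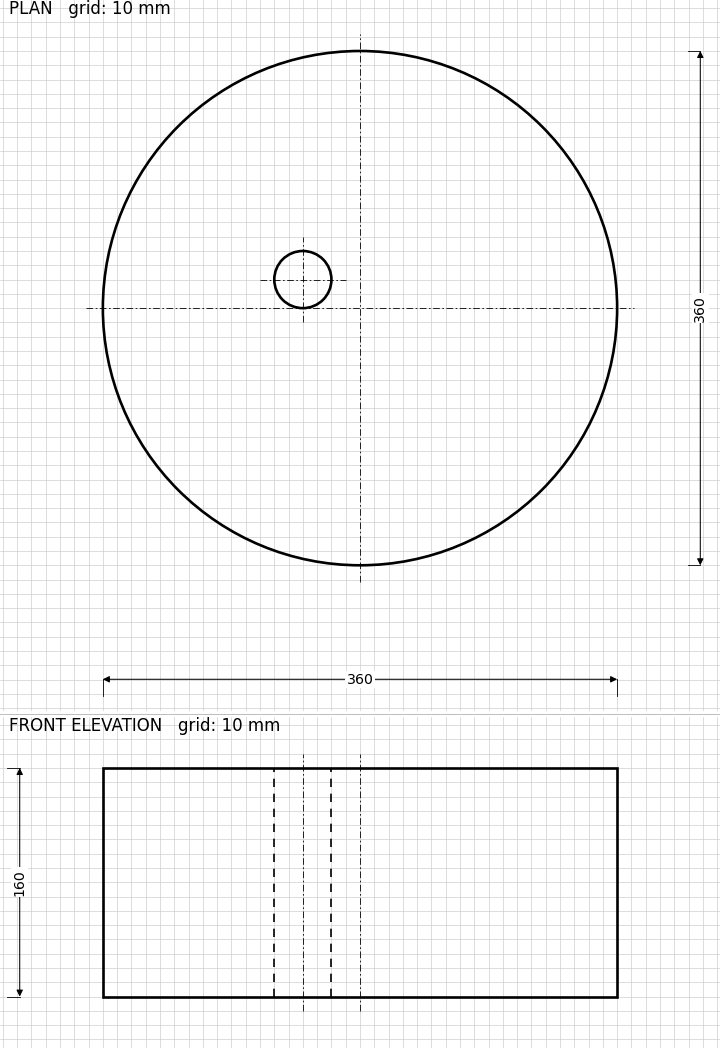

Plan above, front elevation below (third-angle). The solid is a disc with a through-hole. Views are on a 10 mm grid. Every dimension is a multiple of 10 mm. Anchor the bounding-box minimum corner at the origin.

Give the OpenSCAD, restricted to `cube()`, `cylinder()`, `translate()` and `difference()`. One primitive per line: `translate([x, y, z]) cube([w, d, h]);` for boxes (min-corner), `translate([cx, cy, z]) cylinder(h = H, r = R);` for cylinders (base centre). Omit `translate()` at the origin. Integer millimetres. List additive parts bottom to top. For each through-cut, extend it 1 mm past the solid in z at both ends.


difference() {
  translate([180, 180, 0]) cylinder(h = 160, r = 180);
  translate([140, 200, -1]) cylinder(h = 162, r = 20);
}


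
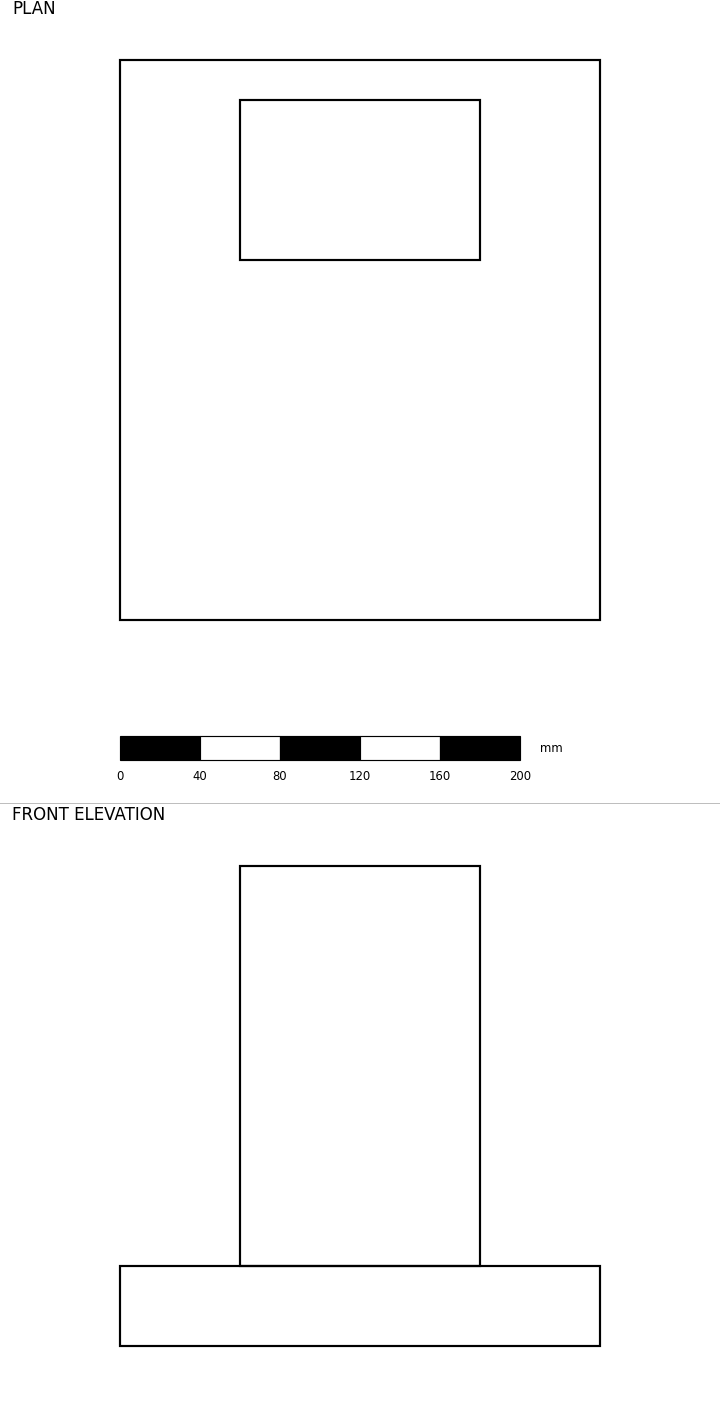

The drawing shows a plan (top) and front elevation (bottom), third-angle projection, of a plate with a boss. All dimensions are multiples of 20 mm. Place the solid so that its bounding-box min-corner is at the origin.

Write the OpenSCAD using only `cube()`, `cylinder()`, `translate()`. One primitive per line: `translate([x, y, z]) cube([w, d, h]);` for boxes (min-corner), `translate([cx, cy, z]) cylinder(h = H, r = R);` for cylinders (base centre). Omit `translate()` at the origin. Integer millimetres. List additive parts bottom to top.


cube([240, 280, 40]);
translate([60, 180, 40]) cube([120, 80, 200]);


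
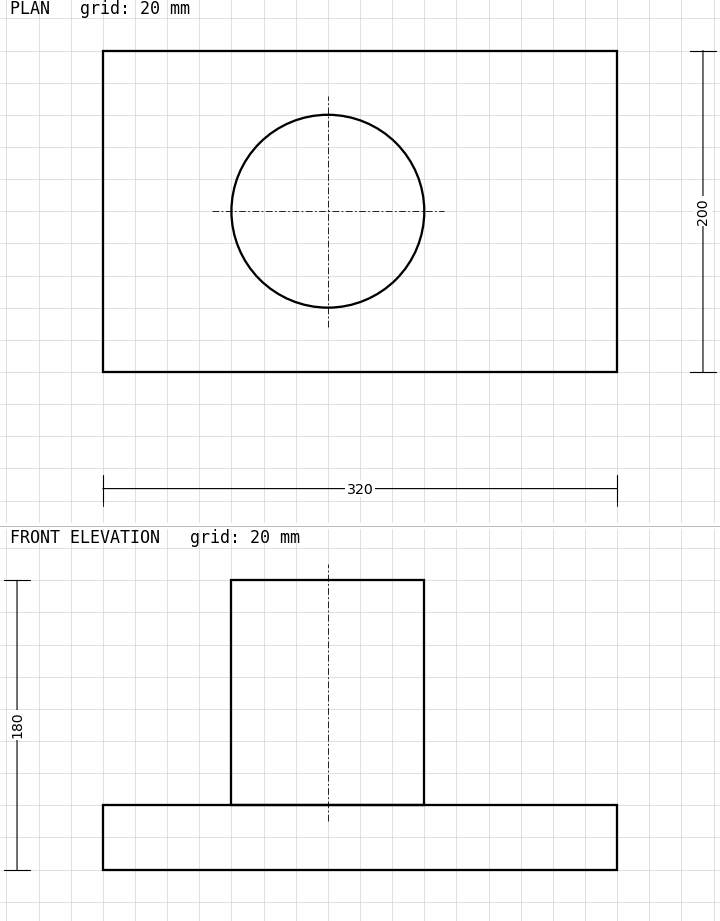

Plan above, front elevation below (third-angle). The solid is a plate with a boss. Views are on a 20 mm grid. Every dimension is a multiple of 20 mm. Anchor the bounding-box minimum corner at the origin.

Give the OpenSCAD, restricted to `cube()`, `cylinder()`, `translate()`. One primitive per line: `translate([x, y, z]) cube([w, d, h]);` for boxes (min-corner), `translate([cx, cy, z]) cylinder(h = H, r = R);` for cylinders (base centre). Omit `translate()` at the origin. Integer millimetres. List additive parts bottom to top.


cube([320, 200, 40]);
translate([140, 100, 40]) cylinder(h = 140, r = 60);


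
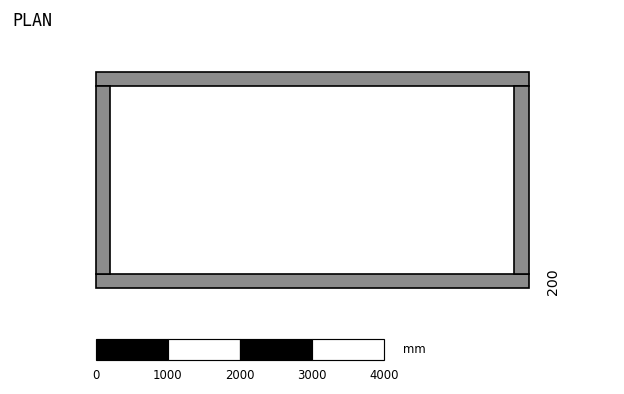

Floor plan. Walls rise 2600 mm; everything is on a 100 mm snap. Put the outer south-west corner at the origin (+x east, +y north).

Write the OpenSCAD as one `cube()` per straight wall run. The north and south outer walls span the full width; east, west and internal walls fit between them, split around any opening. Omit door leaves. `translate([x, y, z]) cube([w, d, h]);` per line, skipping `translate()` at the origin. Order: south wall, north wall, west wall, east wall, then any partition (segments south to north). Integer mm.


cube([6000, 200, 2600]);
translate([0, 2800, 0]) cube([6000, 200, 2600]);
translate([0, 200, 0]) cube([200, 2600, 2600]);
translate([5800, 200, 0]) cube([200, 2600, 2600]);


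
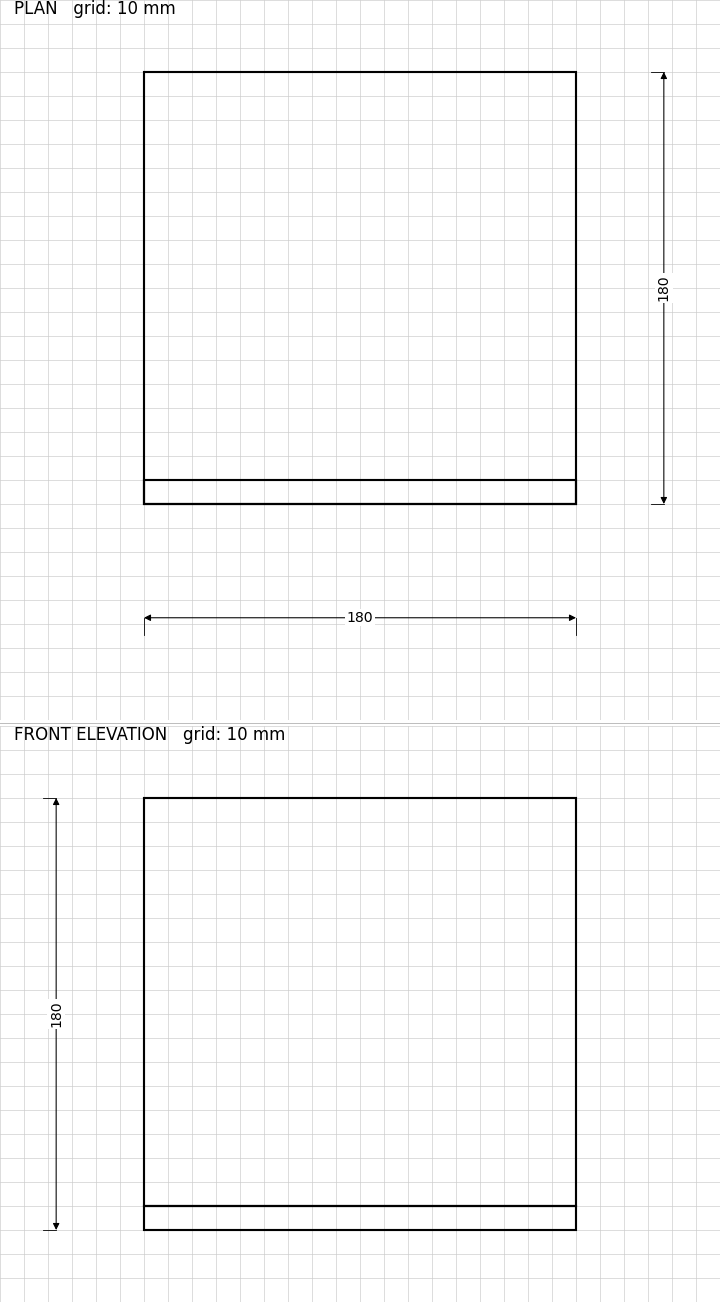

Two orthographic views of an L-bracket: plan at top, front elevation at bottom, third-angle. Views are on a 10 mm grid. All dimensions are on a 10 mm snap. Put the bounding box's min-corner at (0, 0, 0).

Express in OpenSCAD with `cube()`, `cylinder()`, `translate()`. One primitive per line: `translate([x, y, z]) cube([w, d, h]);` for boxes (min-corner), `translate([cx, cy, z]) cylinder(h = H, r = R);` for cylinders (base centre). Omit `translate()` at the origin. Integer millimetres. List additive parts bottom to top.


cube([180, 180, 10]);
translate([0, 0, 10]) cube([180, 10, 170]);
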